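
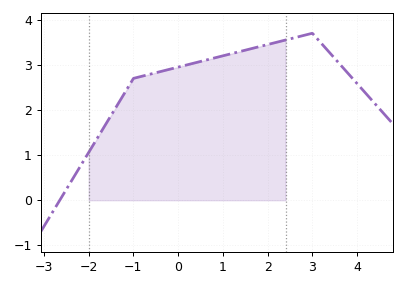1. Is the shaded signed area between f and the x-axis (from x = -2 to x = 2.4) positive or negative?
positive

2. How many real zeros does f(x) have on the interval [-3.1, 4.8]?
1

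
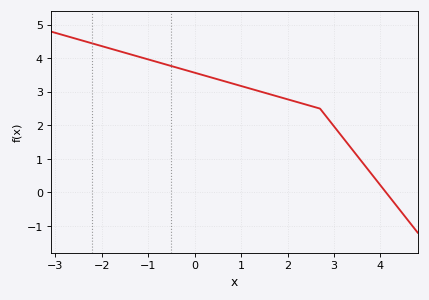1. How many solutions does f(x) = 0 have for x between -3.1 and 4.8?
1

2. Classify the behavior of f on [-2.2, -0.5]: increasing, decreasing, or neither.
decreasing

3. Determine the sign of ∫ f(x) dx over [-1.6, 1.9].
positive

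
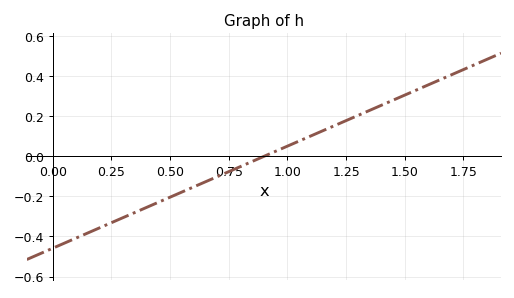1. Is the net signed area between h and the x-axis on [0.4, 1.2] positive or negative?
negative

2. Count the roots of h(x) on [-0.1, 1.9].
1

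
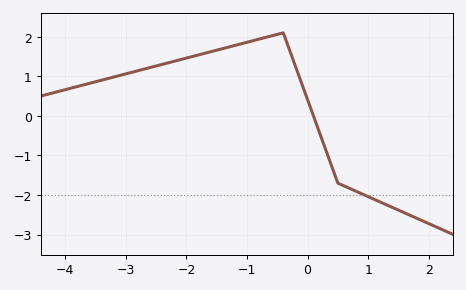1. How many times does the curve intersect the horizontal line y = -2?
1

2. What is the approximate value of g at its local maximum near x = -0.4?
2.1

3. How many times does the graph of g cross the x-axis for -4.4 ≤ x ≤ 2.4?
1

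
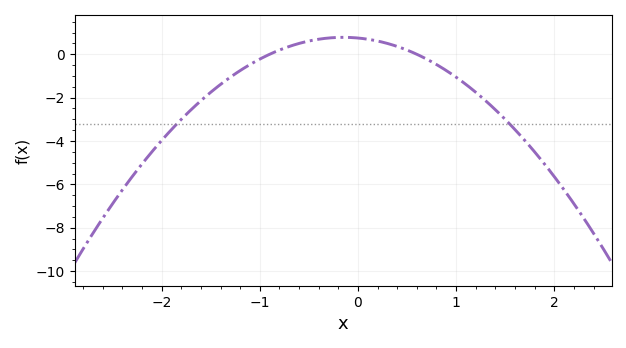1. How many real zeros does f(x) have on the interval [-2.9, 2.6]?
2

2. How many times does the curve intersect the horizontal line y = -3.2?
2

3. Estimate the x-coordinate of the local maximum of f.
-0.15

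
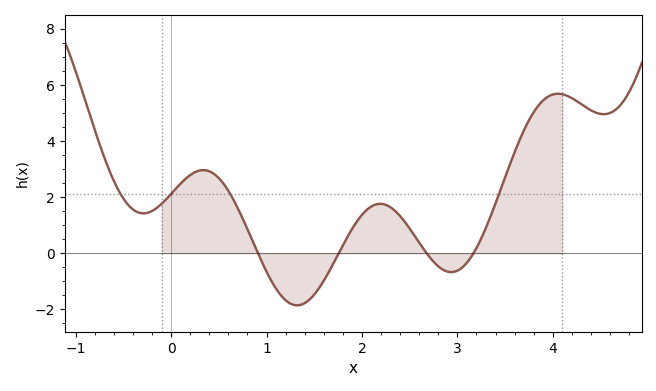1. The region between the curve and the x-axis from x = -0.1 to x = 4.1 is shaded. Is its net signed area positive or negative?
positive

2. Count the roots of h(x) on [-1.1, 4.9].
4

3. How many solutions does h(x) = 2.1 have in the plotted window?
4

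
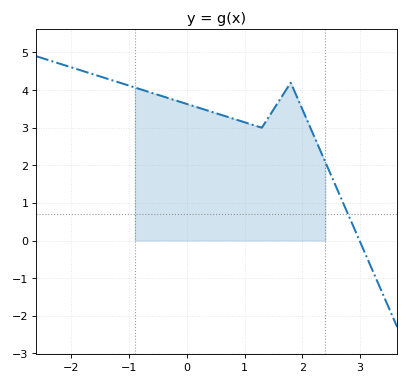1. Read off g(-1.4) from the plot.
4.31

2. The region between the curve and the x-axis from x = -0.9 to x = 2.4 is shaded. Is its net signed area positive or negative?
positive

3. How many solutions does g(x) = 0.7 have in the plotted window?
1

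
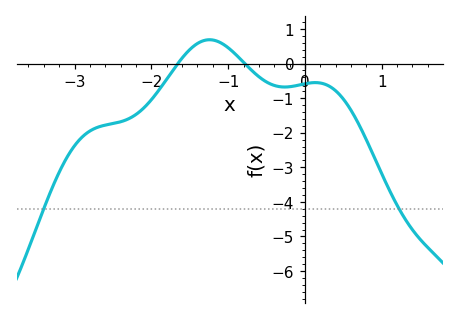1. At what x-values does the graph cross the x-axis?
-1.7, -0.8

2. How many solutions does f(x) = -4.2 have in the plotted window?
2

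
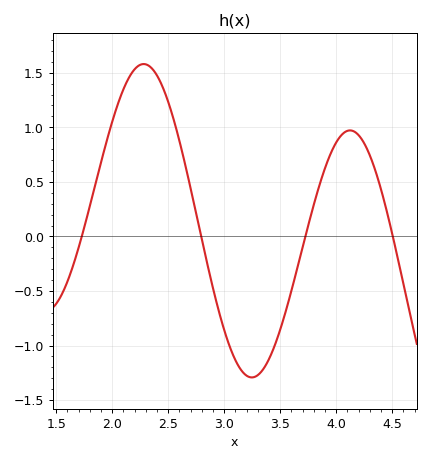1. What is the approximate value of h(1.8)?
0.277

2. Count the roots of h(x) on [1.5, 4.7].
4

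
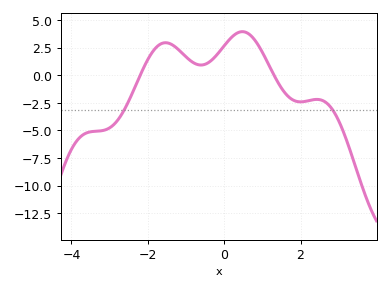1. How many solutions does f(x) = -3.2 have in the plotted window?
2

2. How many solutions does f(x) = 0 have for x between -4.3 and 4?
2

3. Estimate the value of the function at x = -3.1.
-5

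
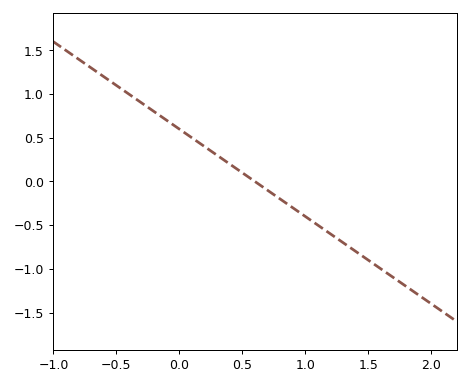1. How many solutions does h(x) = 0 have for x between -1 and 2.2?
1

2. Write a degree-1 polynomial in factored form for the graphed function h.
y = -1(x - 0.6)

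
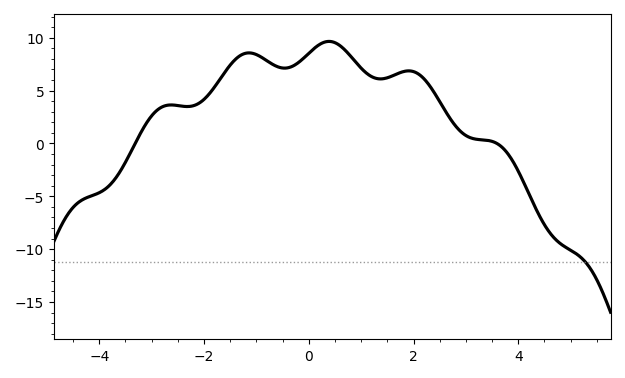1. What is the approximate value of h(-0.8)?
7.83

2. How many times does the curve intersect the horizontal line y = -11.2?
1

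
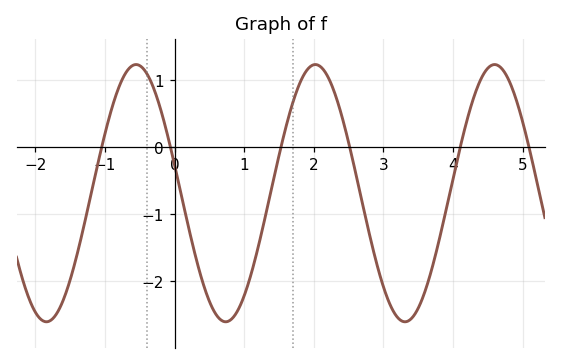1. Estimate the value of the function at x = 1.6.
0.3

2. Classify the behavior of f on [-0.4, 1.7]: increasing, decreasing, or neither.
neither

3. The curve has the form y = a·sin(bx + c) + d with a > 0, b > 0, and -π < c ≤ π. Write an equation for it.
y = 1.92sin(2.4x + 2.9) - 0.69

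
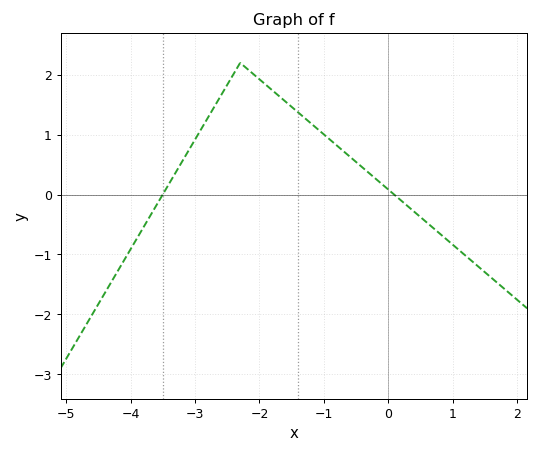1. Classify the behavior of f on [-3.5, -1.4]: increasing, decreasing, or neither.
neither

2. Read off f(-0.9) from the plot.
0.9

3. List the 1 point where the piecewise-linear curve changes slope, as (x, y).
(-2.3, 2.2)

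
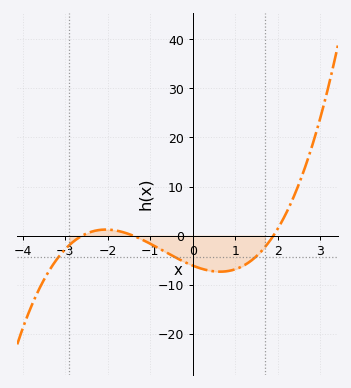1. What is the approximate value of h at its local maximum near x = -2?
1.24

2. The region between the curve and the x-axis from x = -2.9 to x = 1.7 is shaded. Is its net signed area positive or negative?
negative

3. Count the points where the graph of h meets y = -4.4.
3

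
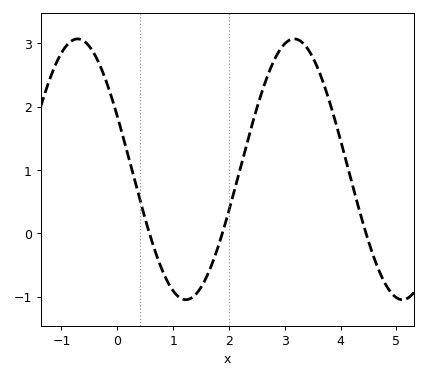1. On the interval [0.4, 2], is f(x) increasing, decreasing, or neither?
neither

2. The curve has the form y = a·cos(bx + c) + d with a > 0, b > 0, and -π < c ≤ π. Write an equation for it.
y = 2.06cos(1.6x + 1.2) + 1.01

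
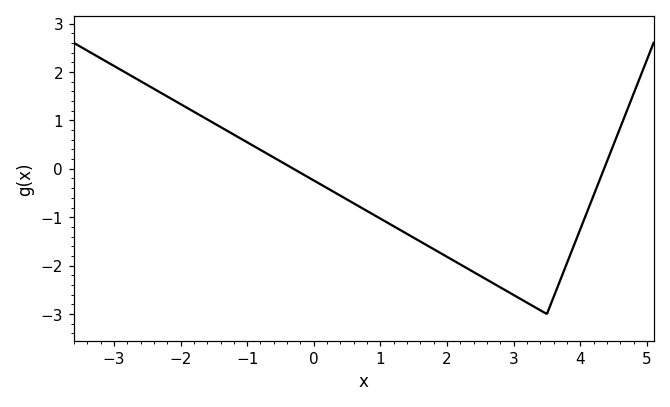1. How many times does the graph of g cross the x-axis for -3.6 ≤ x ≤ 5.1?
2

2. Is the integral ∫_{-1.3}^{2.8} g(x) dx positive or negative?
negative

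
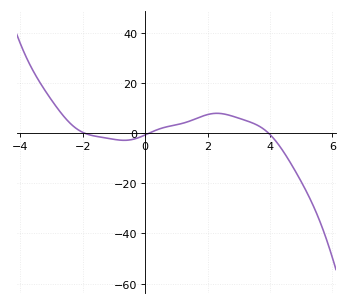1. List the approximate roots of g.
-2, 0.2, 4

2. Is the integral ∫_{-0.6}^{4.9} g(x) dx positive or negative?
positive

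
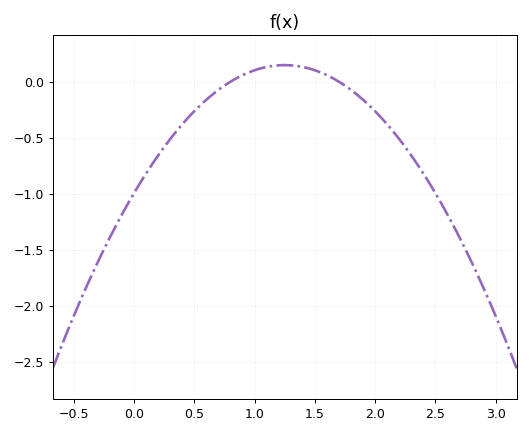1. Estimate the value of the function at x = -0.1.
-1.2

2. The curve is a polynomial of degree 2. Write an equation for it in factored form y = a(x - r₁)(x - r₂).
y = -0.73(x - 0.8)(x - 1.7)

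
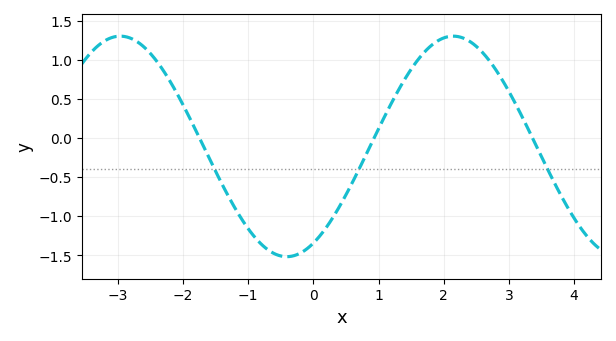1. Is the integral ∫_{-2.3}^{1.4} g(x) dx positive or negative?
negative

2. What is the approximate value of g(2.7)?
0.986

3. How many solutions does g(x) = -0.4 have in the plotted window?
3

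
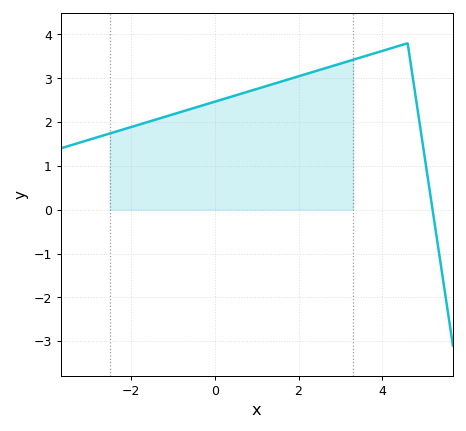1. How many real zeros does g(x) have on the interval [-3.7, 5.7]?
1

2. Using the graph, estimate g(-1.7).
1.97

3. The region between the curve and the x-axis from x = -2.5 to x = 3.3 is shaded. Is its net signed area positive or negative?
positive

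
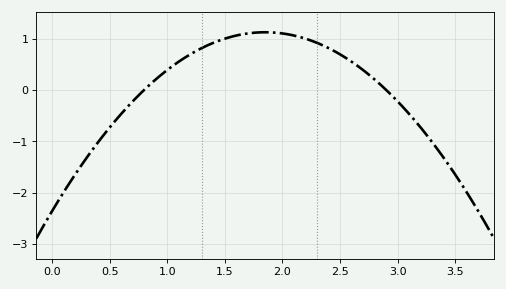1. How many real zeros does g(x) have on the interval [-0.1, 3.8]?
2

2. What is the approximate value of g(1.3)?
0.8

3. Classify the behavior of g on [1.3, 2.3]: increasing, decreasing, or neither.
neither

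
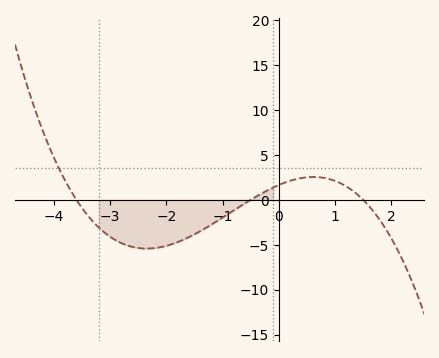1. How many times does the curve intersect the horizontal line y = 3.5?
1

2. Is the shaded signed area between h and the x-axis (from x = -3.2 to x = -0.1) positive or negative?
negative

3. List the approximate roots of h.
-3.6, -0.5, 1.5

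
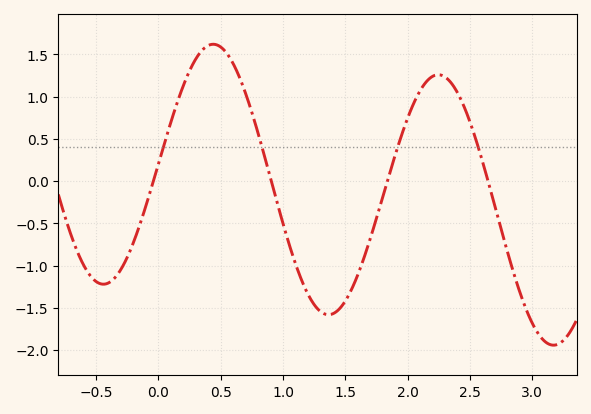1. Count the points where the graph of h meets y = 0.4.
4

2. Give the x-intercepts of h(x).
0, 0.9, 1.8, 2.6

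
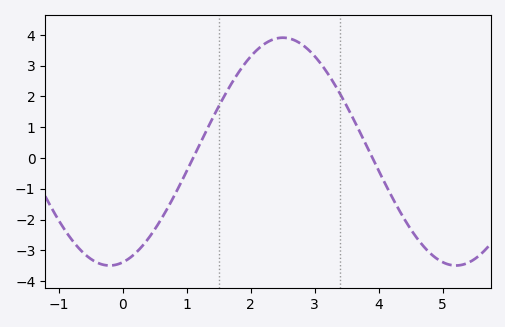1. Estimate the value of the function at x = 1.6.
2.1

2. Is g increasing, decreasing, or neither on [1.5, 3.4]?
neither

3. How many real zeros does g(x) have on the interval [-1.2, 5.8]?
2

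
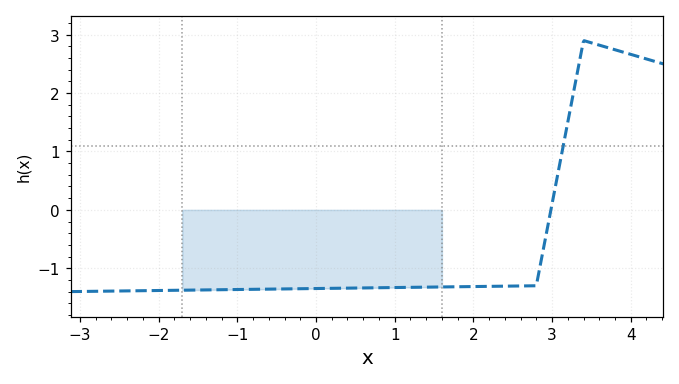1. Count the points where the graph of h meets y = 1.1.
1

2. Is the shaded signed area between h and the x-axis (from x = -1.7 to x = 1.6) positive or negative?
negative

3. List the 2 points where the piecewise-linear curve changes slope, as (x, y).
(2.8, -1.3); (3.4, 2.9)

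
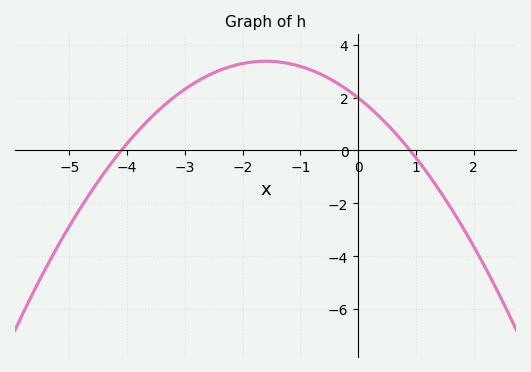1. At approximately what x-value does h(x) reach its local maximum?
-1.6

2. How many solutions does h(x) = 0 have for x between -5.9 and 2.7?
2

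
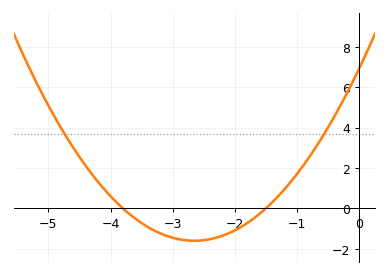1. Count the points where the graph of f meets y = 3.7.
2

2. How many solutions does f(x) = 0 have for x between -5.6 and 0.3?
2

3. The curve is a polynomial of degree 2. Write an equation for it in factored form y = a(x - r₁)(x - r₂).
y = 1.21(x + 3.8)(x + 1.5)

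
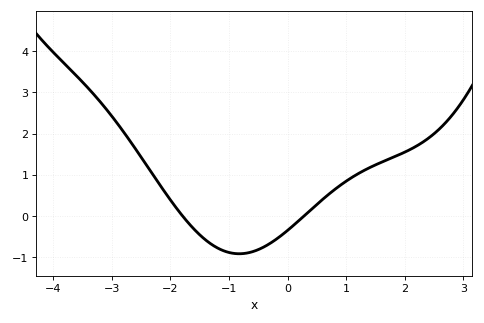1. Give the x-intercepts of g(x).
-1.8, 0.3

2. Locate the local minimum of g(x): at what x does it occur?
-0.8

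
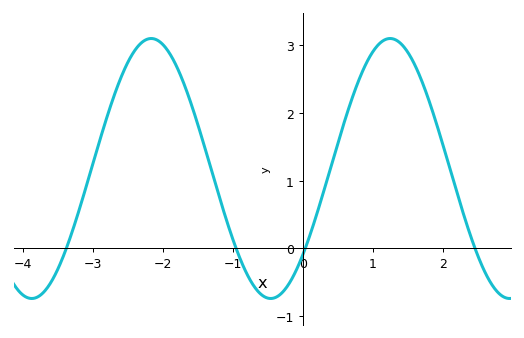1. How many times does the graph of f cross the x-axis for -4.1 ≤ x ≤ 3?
4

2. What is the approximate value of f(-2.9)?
1.59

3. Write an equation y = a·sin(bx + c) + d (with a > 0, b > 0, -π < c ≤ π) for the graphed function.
y = 1.92sin(1.84x - 0.73) + 1.18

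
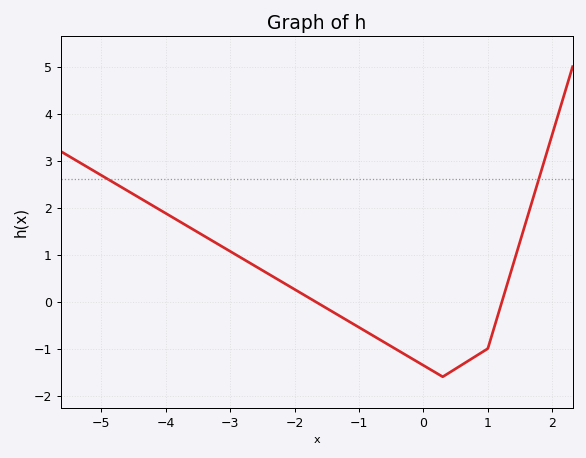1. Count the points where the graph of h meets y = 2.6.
2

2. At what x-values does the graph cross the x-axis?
-1.68, 1.22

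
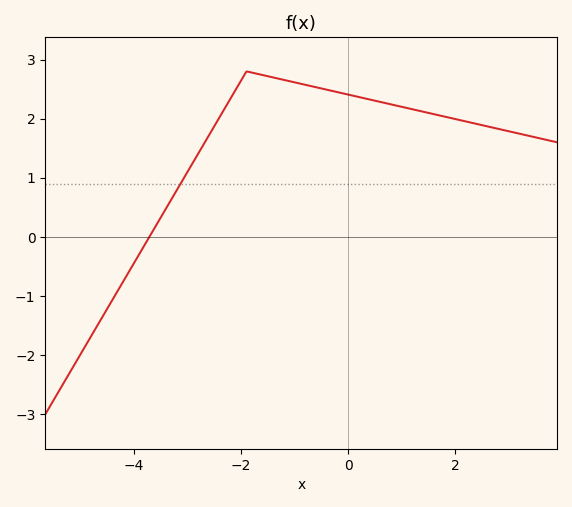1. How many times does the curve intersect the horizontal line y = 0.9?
1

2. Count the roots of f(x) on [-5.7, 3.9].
1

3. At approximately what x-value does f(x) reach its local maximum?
-2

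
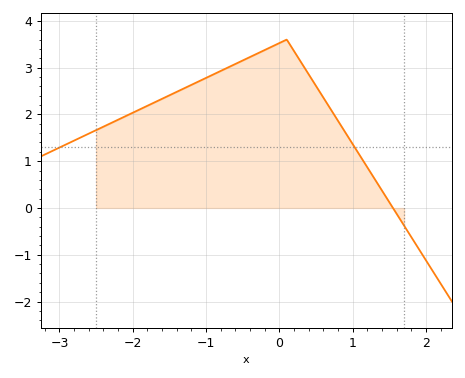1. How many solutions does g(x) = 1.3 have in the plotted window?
2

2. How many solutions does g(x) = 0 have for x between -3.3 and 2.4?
1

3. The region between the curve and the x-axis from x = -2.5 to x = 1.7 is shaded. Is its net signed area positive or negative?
positive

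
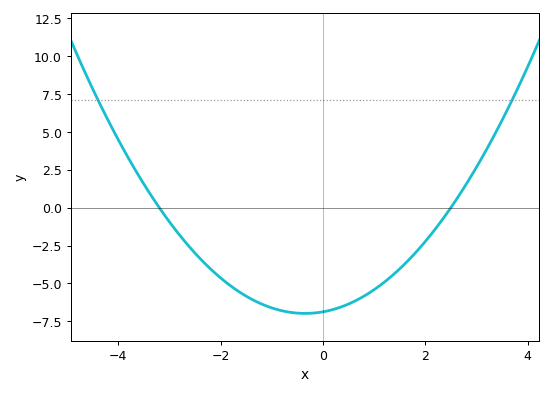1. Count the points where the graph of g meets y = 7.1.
2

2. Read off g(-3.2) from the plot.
0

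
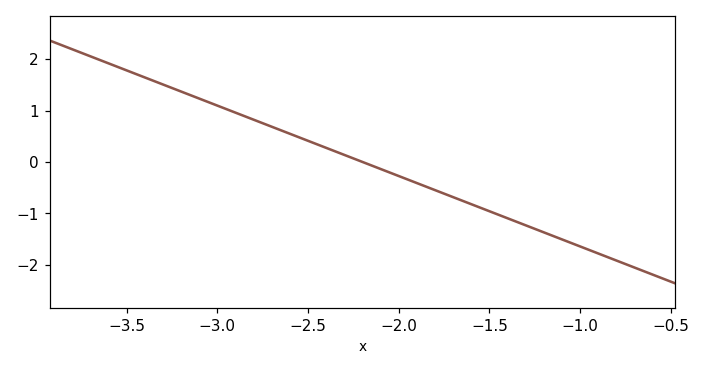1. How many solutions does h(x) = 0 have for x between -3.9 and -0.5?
1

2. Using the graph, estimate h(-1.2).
-1.37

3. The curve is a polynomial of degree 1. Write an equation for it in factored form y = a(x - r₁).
y = -1.37(x + 2.2)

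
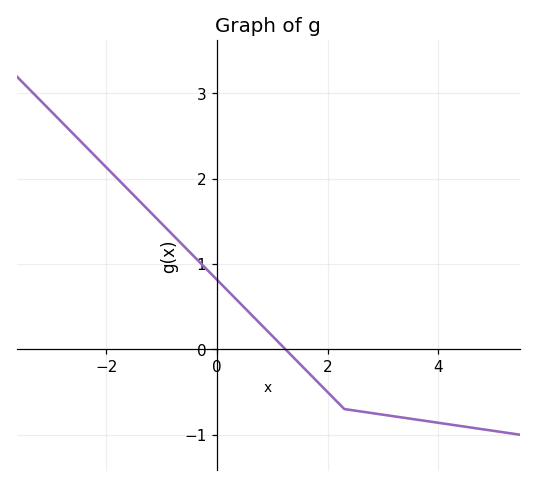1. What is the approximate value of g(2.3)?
-0.7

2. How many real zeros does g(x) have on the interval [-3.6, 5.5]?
1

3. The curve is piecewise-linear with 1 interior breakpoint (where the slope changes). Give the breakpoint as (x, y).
(2.3, -0.7)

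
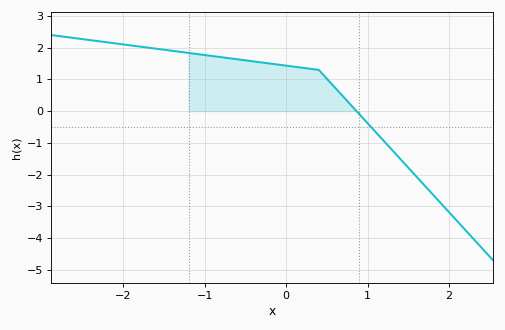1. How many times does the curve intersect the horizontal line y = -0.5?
1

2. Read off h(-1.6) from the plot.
2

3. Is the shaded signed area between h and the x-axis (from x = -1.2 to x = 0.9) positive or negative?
positive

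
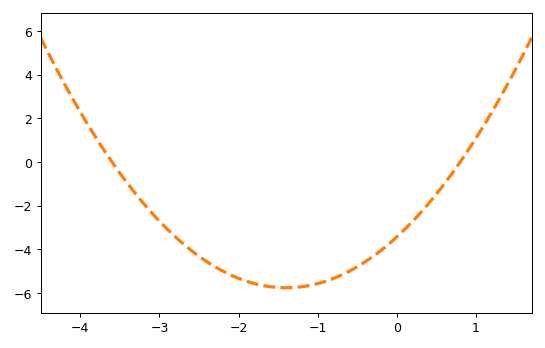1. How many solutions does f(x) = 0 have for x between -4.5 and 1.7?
2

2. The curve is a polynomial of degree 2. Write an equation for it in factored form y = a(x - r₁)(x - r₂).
y = 1.19(x + 3.6)(x - 0.8)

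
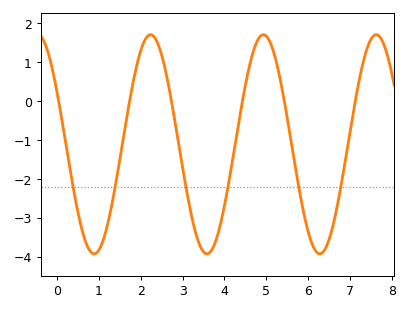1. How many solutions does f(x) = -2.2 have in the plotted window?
6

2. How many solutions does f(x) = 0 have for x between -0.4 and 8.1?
6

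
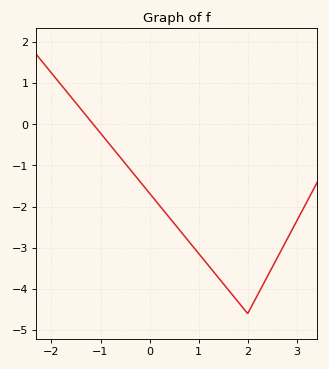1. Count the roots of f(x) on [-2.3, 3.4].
1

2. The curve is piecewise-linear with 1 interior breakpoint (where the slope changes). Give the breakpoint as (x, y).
(2, -4.6)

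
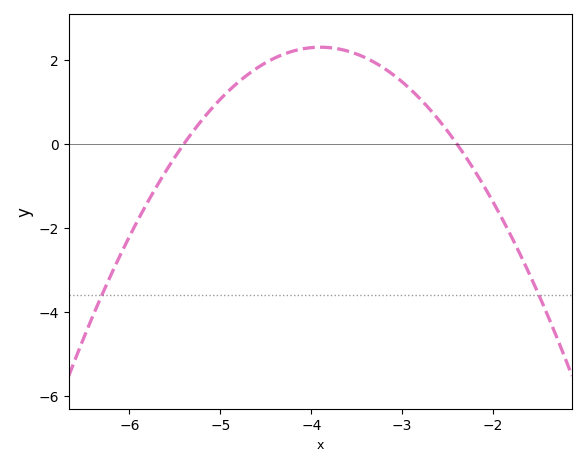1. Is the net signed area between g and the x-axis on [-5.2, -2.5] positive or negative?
positive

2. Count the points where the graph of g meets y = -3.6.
2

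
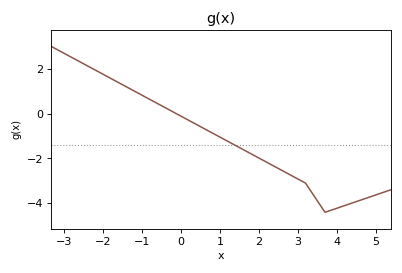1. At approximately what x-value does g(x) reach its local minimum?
3.7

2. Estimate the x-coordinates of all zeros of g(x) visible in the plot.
-0.127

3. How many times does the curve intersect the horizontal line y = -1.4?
1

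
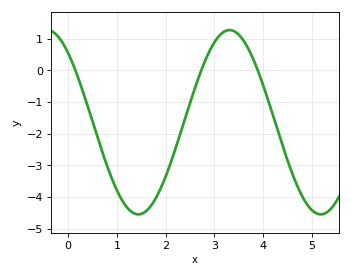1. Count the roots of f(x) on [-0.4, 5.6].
3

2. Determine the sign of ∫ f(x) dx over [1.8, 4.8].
negative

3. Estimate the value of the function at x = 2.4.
-1.5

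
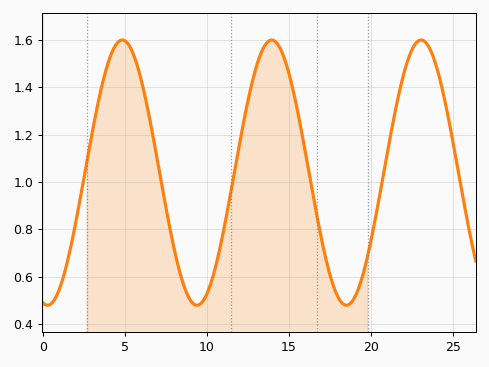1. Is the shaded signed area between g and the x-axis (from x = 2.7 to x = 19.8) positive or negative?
positive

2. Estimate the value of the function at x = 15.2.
1.4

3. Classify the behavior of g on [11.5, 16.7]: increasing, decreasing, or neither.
neither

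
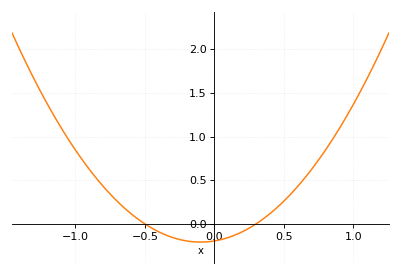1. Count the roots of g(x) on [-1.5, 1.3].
2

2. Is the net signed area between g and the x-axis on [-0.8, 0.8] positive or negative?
positive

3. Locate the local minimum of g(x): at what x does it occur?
-0.1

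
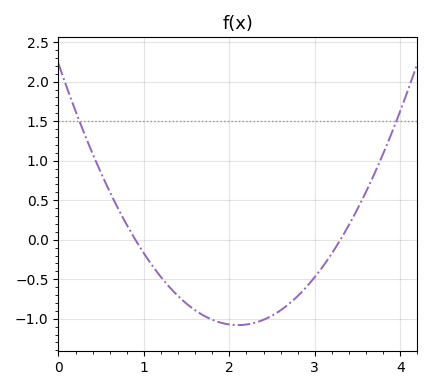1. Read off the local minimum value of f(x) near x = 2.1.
-1.08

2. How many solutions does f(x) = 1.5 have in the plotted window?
2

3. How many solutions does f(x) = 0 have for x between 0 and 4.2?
2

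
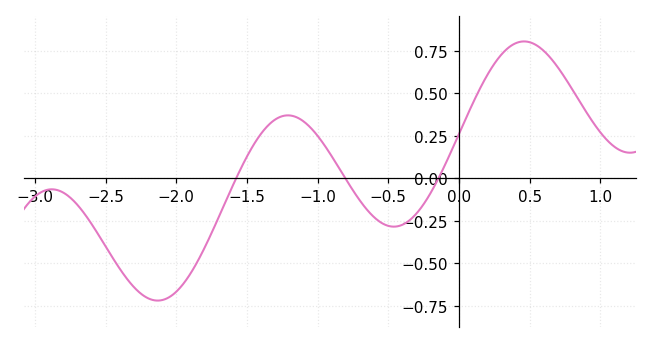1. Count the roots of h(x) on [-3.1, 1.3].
3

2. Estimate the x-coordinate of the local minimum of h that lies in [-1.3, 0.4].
-0.5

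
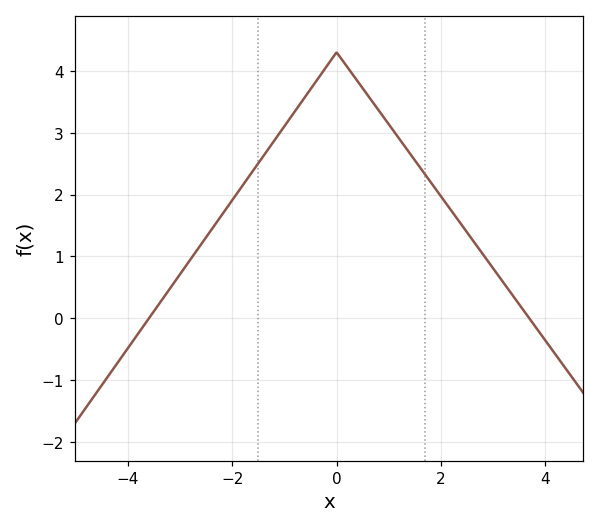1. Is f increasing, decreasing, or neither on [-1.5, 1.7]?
neither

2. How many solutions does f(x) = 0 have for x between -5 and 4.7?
2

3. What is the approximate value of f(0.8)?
3.4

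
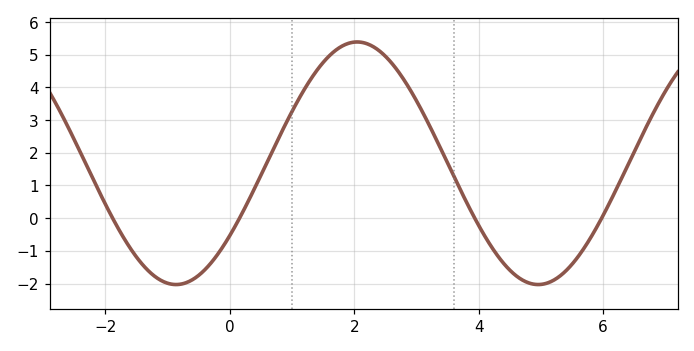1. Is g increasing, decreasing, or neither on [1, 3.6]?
neither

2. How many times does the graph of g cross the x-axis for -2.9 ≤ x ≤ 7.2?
4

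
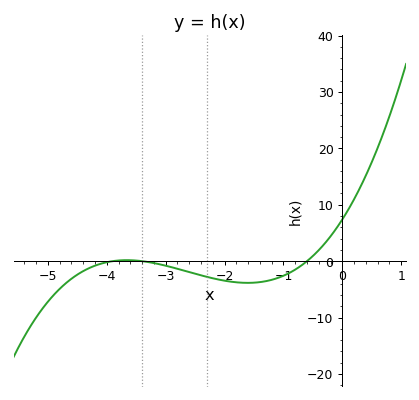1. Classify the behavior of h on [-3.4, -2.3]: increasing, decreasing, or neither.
decreasing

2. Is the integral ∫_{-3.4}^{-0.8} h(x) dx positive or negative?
negative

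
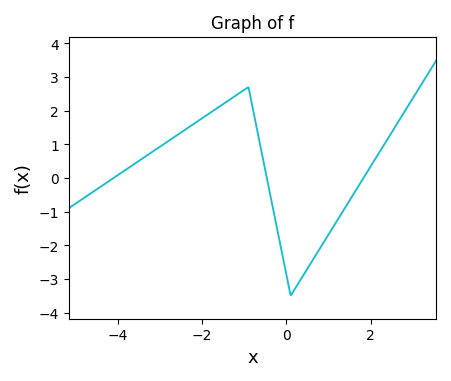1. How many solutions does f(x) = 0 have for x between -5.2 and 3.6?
3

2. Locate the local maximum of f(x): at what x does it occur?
-1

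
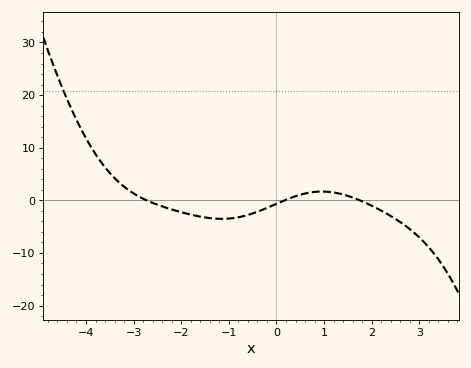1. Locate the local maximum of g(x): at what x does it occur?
0.953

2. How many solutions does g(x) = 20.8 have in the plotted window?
1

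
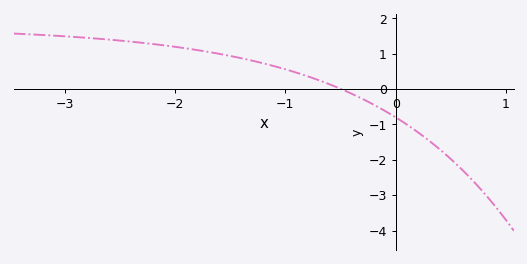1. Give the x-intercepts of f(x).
-0.5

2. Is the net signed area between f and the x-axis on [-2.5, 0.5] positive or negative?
positive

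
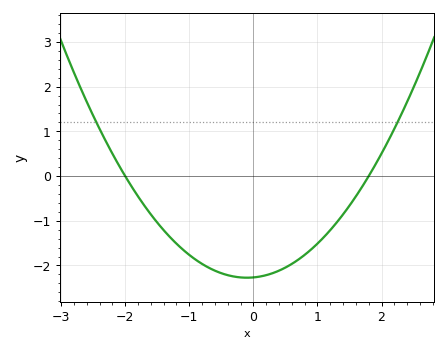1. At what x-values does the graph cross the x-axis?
-2, 1.8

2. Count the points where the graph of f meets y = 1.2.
2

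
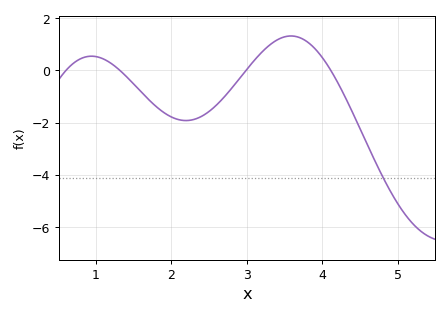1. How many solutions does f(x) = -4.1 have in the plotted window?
1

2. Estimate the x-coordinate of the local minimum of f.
2.2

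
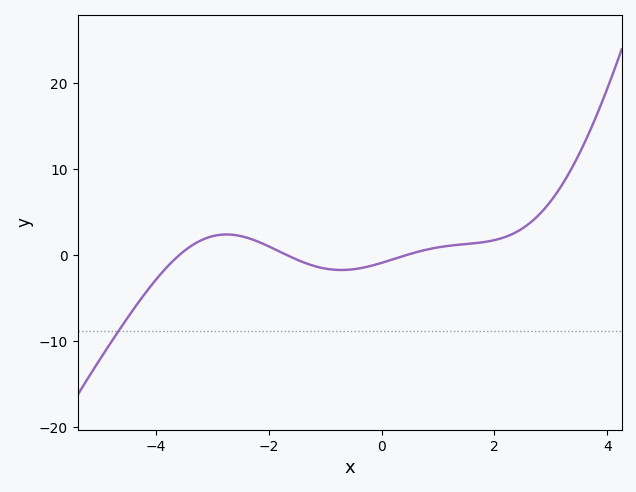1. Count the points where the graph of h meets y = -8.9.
1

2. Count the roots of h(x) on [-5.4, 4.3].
3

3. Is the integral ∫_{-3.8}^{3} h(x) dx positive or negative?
positive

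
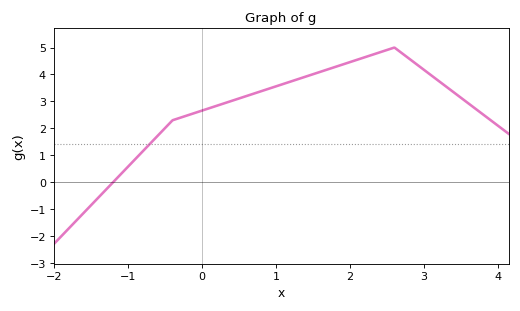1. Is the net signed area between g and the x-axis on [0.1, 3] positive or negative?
positive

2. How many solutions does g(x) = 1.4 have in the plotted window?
1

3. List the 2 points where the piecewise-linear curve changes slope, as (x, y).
(-0.4, 2.3); (2.6, 5)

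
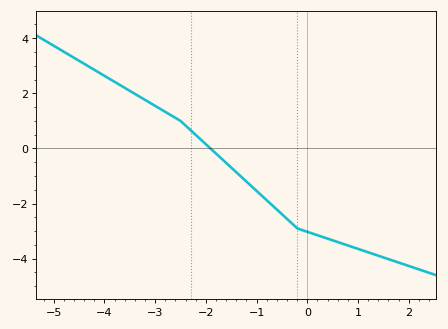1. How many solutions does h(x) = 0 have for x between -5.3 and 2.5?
1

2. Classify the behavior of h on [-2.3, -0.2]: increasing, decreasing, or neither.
decreasing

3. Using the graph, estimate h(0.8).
-3.52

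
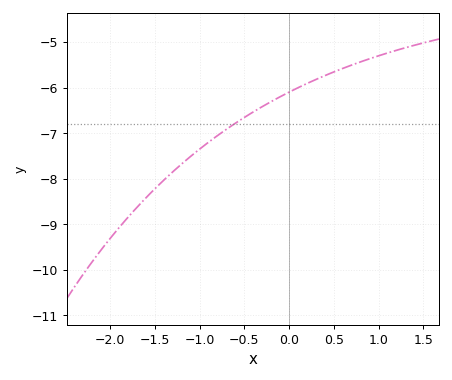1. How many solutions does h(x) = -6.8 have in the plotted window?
1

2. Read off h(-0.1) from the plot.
-6.2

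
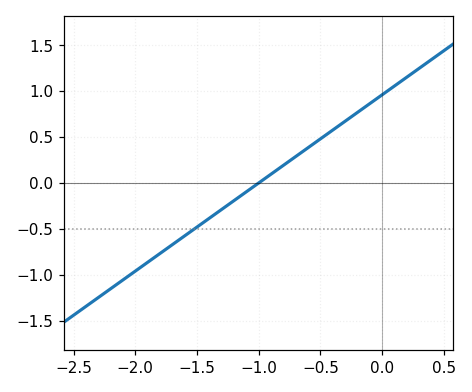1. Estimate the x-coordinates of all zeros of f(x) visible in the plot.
-1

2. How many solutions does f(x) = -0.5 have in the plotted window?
1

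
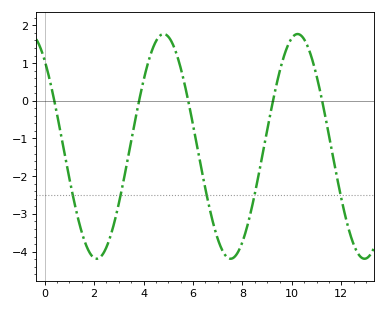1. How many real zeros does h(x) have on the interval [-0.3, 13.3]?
5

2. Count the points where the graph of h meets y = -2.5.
5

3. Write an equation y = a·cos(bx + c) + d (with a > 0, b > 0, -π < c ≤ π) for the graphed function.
y = 2.98cos(1.2x + 0.7) - 1.21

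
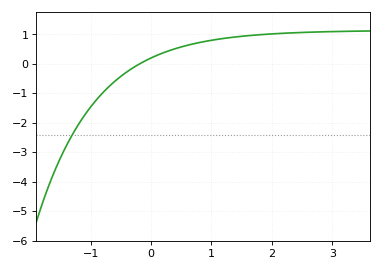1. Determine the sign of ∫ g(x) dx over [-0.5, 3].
positive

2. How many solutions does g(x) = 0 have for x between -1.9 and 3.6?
1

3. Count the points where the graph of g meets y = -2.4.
1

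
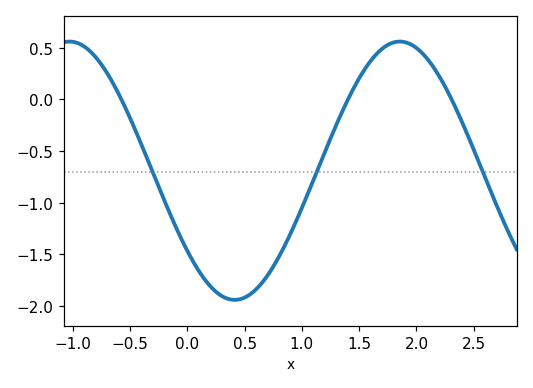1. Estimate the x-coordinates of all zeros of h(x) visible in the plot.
-0.6, 1.4, 2.3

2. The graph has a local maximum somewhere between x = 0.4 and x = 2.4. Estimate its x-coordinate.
1.9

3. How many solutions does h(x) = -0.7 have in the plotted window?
3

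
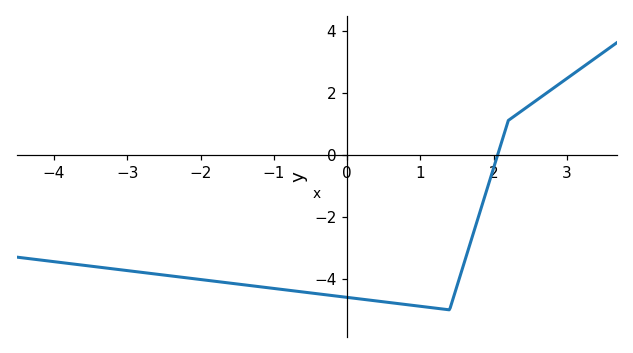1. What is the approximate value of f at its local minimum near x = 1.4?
-5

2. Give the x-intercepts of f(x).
2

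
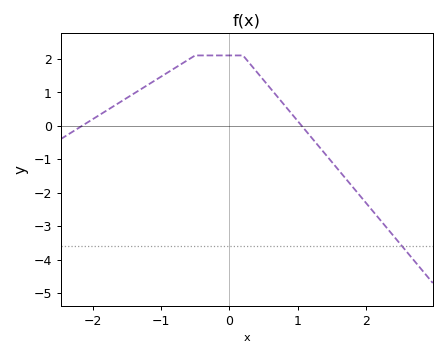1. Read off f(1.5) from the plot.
-1.09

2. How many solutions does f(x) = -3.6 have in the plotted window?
1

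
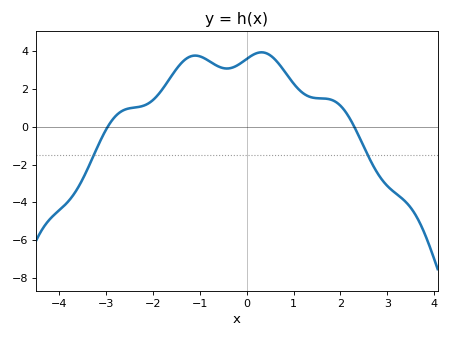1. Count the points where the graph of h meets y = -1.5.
2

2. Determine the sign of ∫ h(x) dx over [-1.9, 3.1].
positive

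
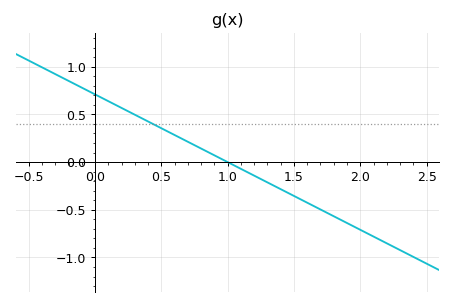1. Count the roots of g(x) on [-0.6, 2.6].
1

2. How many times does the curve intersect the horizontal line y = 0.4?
1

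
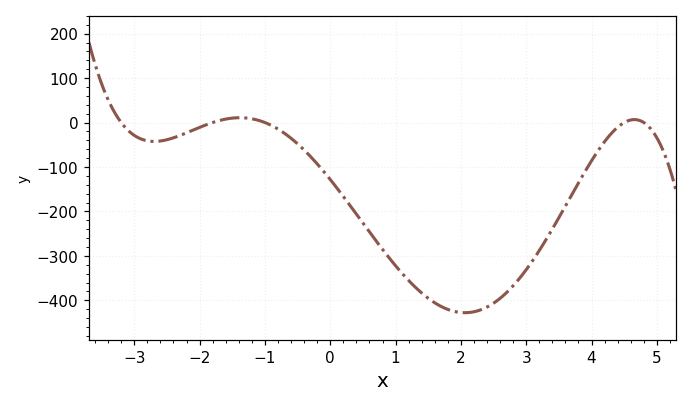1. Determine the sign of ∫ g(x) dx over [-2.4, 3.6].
negative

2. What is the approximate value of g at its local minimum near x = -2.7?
-40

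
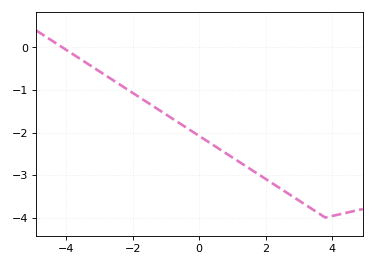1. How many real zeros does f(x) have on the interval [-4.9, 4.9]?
1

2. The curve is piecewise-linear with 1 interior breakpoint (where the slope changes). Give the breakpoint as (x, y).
(3.8, -4)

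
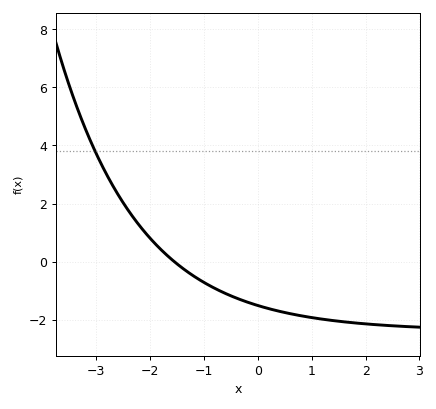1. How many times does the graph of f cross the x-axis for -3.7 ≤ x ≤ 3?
1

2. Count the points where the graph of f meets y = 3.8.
1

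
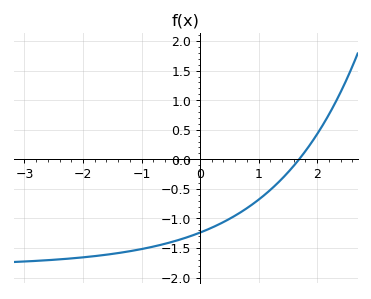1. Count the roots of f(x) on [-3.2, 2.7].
1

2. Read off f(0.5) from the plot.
-1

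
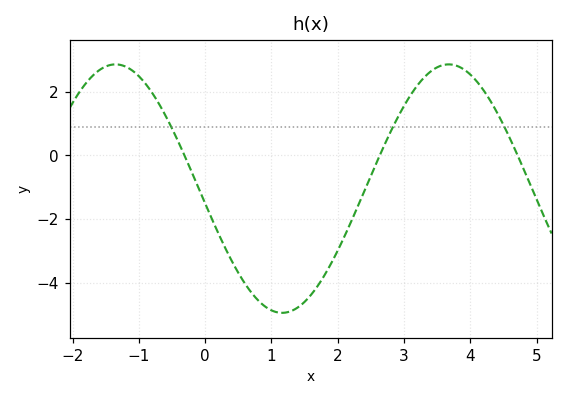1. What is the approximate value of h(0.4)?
-3.3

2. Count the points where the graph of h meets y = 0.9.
3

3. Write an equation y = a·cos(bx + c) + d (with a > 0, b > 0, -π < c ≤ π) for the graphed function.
y = 3.9cos(1.25x + 1.69) - 1.04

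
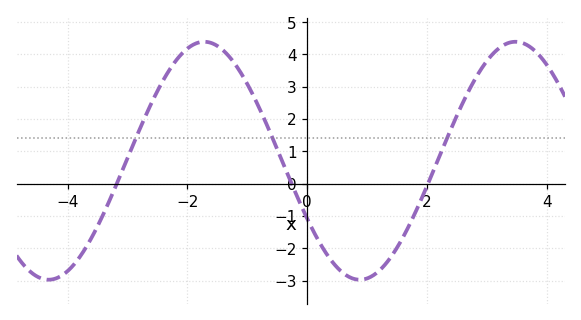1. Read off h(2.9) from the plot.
3.5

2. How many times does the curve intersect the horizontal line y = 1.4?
3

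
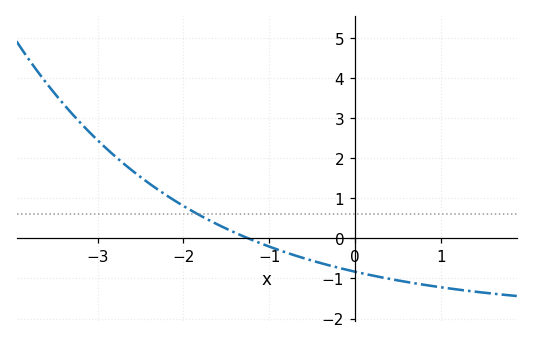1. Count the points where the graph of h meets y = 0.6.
1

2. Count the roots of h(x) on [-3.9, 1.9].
1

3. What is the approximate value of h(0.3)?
-0.967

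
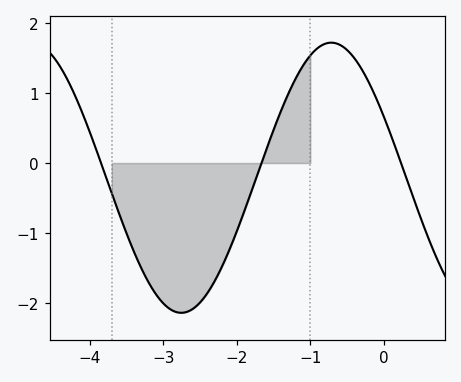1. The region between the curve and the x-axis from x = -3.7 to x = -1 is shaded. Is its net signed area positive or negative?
negative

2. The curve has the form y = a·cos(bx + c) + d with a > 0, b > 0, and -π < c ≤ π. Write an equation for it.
y = 1.93cos(1.5x + 1.1) - 0.21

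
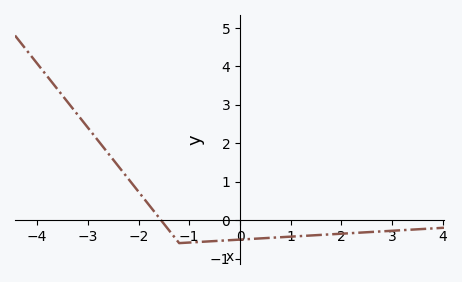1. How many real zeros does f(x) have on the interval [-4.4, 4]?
1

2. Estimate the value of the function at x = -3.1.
2.6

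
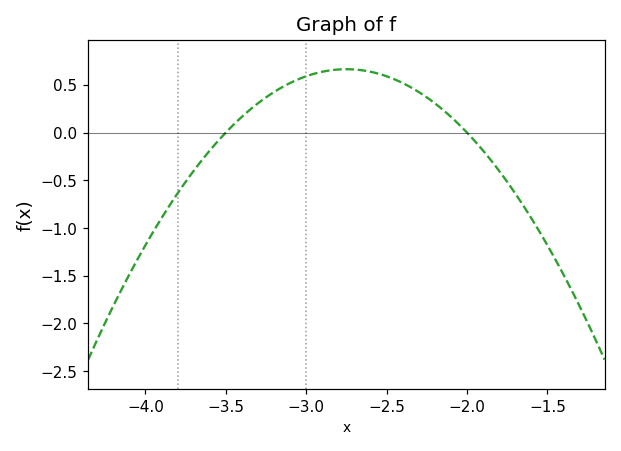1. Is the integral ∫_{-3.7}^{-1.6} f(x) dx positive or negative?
positive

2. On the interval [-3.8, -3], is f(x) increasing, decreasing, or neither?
increasing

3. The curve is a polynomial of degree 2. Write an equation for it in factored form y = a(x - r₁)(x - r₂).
y = -1.18(x + 3.5)(x + 2)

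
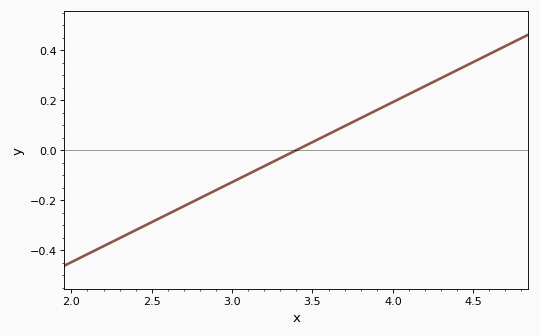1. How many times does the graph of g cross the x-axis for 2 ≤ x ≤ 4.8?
1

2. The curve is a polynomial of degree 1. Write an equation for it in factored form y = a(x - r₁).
y = 0.32(x - 3.4)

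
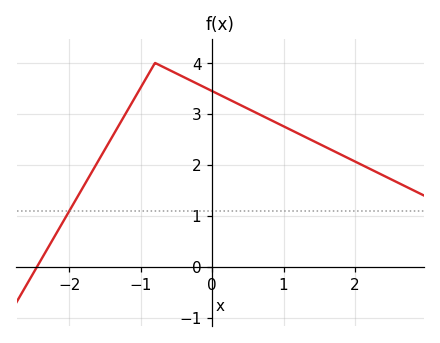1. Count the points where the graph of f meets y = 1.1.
1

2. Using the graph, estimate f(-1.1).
3.27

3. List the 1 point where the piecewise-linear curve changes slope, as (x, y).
(-0.8, 4)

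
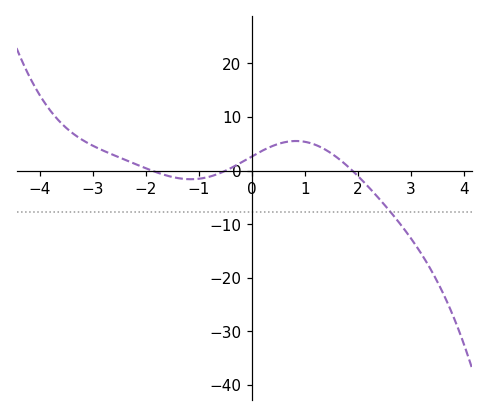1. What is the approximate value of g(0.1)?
3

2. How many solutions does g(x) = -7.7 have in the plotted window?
1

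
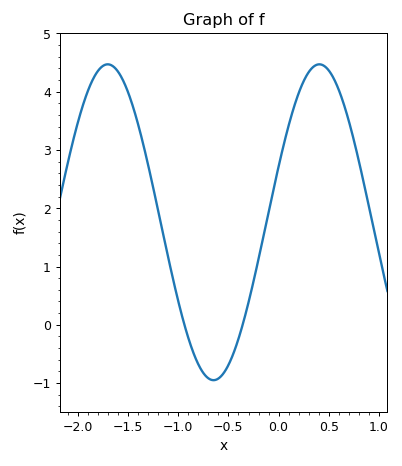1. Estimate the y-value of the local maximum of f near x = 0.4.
4.5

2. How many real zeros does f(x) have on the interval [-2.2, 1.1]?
2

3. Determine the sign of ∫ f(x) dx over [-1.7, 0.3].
positive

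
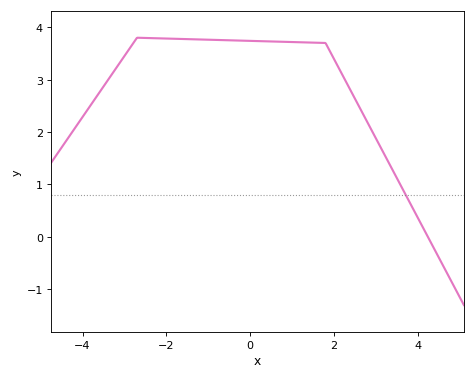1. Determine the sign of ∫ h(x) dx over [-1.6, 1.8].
positive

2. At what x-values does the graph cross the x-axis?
4.24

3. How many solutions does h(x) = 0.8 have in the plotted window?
1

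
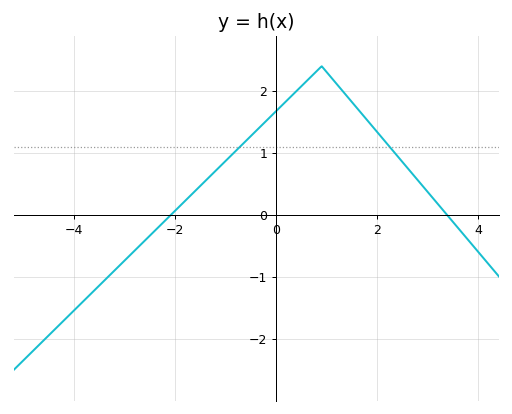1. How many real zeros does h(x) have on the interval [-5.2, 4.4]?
2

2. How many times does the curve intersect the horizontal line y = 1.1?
2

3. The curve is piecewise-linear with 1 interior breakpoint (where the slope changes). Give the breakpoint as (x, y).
(0.9, 2.4)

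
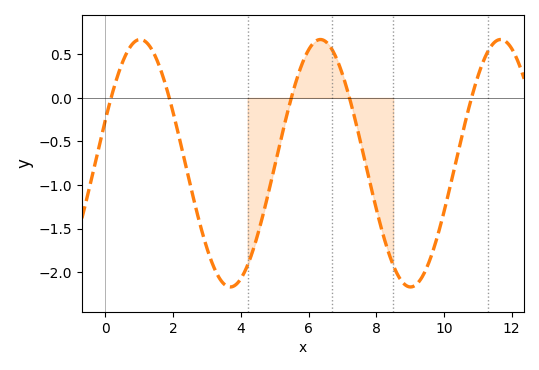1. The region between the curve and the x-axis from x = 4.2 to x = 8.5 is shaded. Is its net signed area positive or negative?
negative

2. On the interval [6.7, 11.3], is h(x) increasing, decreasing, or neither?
neither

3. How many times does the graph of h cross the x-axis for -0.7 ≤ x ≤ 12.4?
5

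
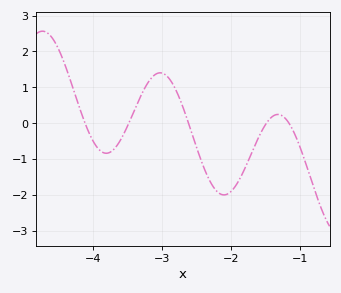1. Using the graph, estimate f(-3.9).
-0.8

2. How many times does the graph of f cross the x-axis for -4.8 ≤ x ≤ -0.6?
5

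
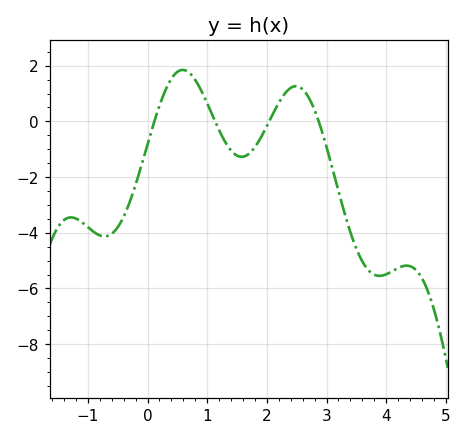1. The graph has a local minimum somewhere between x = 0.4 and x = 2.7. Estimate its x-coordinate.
1.58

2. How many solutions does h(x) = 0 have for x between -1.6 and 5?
4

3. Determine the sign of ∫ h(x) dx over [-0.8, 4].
negative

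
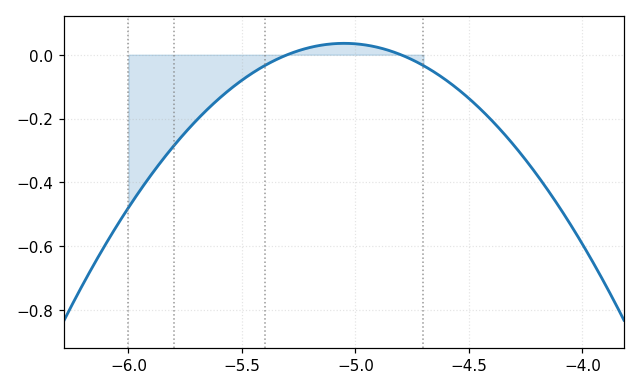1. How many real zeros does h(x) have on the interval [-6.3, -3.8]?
2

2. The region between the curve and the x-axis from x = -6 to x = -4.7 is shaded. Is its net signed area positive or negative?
negative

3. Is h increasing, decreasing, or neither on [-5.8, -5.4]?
increasing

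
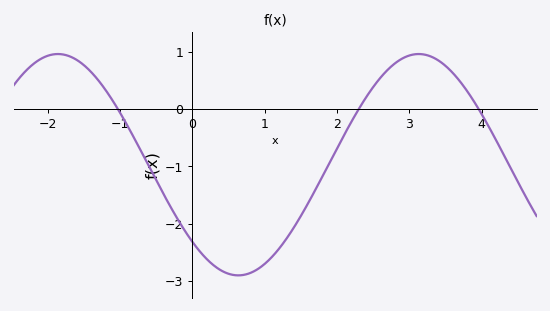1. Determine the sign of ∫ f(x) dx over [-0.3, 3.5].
negative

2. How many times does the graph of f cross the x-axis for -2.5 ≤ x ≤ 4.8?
3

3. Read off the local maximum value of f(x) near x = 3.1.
0.96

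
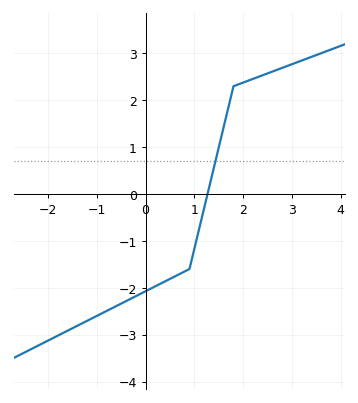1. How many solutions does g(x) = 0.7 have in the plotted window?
1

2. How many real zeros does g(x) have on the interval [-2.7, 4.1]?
1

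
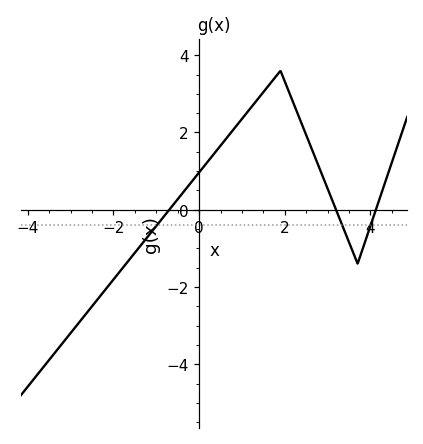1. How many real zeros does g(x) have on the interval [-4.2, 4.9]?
3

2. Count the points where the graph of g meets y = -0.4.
3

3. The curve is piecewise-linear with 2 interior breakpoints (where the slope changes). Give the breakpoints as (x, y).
(1.9, 3.6); (3.7, -1.4)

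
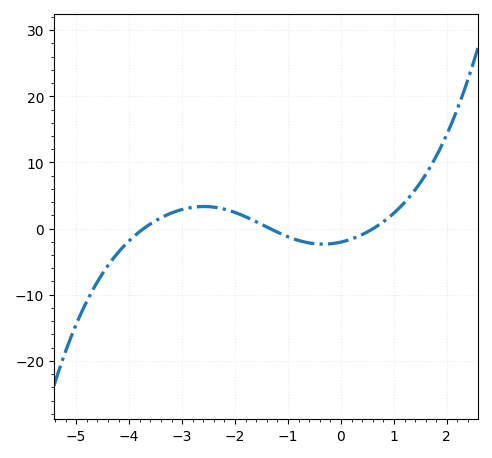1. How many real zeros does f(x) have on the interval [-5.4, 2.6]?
3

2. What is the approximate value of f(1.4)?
6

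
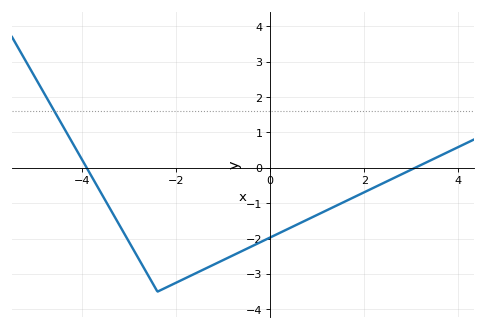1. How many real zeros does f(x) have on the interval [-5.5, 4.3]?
2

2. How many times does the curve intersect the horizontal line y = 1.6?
1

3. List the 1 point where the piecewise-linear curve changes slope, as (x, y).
(-2.4, -3.5)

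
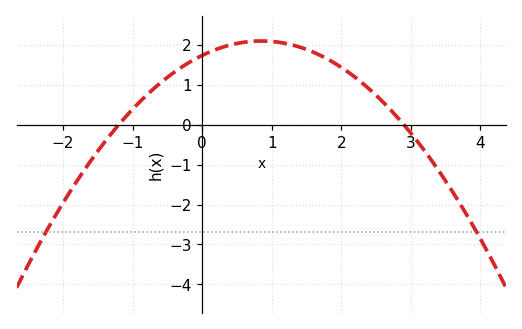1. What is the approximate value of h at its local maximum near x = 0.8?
2.1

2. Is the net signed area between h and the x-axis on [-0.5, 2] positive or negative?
positive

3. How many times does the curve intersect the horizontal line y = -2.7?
2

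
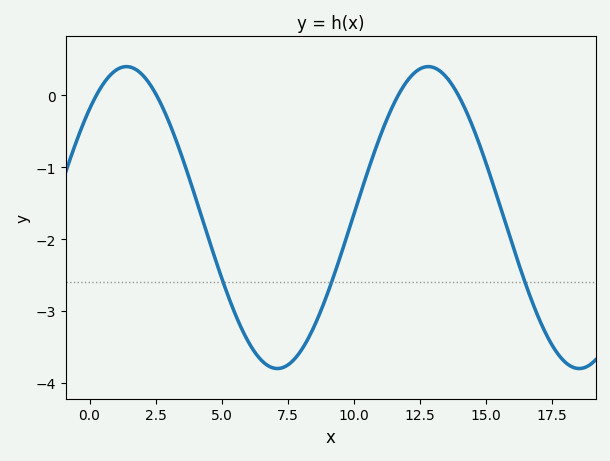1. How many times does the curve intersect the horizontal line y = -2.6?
3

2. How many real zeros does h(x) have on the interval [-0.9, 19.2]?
4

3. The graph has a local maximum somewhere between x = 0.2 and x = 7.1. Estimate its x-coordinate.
1.4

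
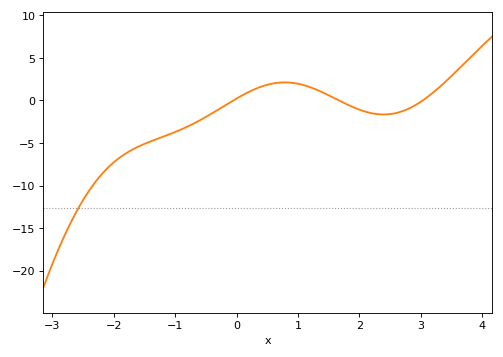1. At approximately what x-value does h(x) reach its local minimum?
2.4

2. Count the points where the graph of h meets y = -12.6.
1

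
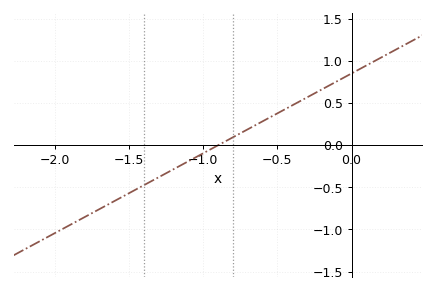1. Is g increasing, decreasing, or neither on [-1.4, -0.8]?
increasing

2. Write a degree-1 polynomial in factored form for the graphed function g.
y = 0.95(x + 0.9)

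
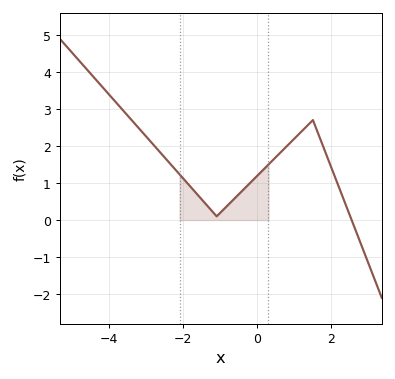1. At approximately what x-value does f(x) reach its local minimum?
-1.1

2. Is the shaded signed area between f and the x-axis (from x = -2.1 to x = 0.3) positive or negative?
positive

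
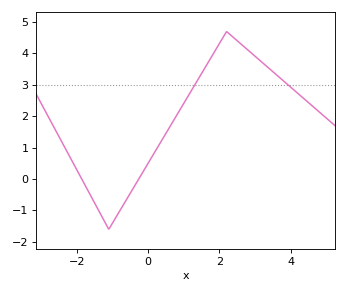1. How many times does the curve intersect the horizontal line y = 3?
2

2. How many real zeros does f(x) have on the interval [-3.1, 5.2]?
2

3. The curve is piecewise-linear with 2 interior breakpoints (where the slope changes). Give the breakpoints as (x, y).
(-1.1, -1.6); (2.2, 4.7)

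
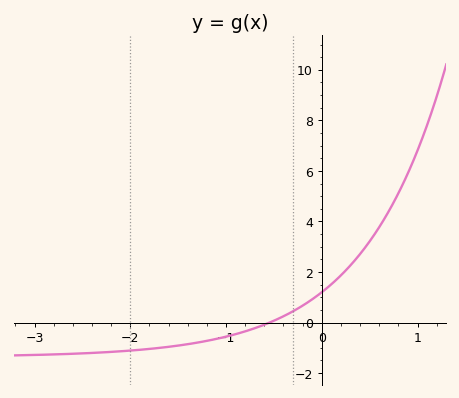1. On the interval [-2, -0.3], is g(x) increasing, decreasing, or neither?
increasing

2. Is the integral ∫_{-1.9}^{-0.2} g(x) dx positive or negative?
negative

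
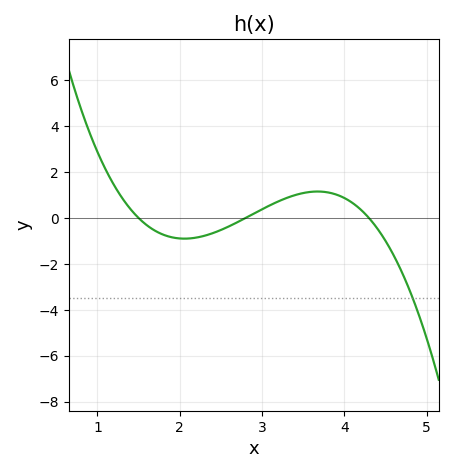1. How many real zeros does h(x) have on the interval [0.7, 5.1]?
3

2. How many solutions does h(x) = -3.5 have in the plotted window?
1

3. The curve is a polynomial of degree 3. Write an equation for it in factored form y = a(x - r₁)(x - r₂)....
y = -0.97(x - 1.5)(x - 2.8)(x - 4.3)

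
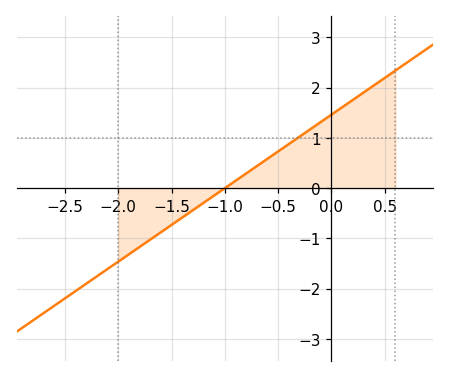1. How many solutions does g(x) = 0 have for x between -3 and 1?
1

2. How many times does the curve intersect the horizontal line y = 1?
1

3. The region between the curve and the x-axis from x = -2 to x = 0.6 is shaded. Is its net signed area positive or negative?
positive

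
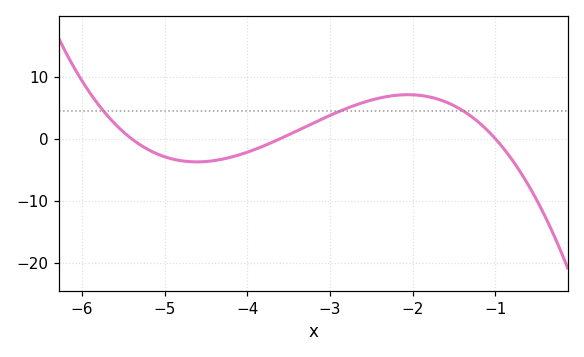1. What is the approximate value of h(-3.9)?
-1.5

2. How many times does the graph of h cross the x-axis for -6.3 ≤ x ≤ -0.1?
3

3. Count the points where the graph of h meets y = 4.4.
3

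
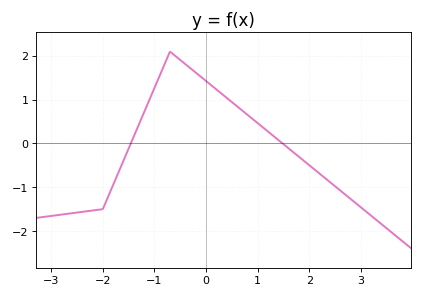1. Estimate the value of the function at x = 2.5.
-1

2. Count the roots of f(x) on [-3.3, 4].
2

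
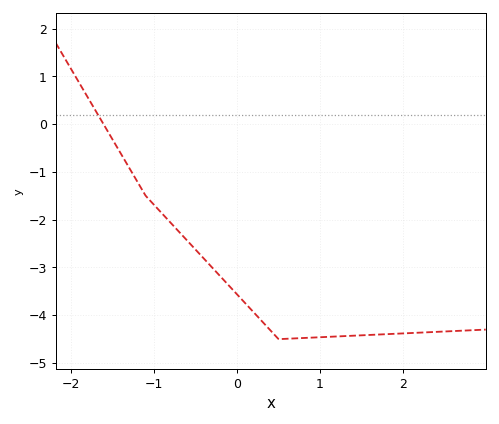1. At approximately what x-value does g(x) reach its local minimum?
0.5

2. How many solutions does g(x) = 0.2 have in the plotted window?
1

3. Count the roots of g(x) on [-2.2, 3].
1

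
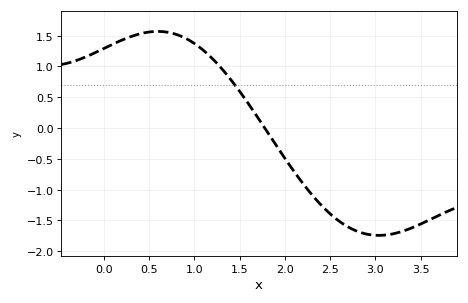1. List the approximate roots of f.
1.78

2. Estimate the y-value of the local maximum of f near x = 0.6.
1.57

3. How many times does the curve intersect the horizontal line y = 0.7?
1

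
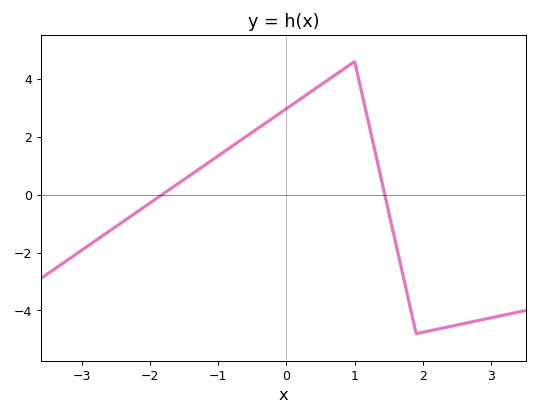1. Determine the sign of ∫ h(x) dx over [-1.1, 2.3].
positive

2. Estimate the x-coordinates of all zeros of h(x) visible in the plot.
-1.82, 1.44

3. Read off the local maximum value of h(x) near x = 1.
4.6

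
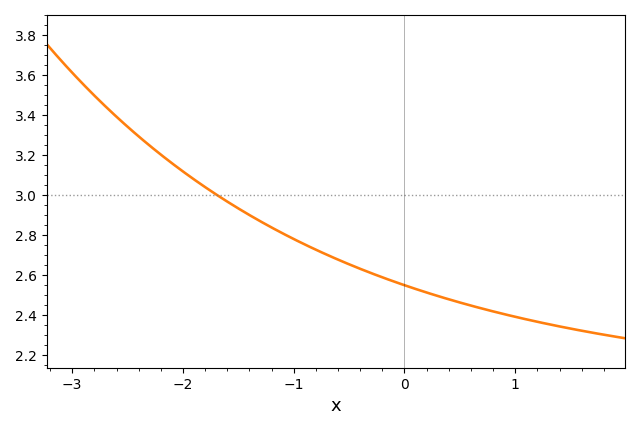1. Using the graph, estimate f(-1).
2.78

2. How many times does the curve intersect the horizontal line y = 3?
1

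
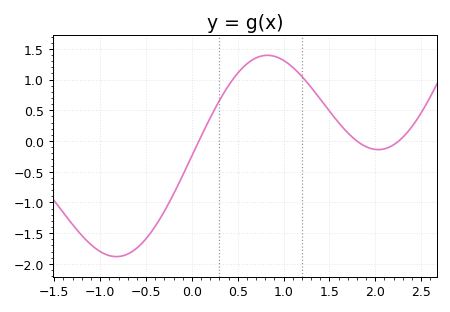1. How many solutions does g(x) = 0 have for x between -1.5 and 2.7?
3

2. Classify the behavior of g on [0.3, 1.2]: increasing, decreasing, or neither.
neither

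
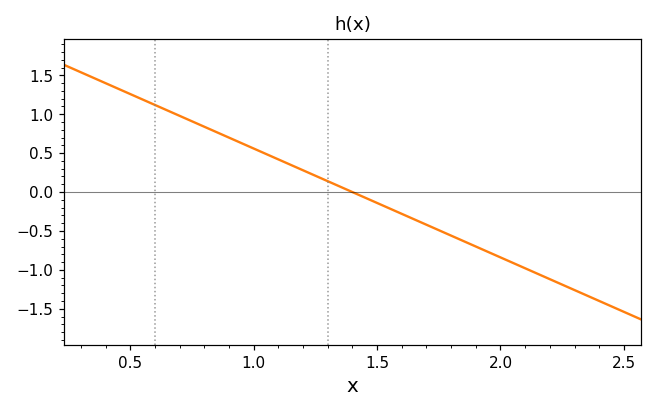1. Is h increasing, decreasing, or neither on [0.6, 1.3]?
decreasing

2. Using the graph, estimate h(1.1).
0.4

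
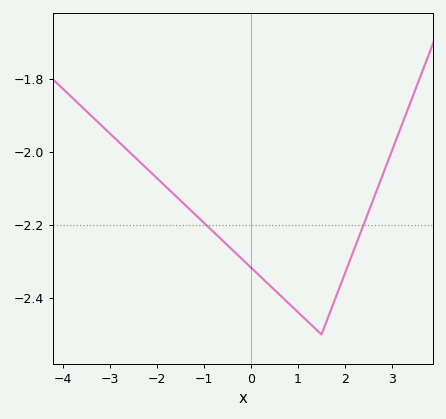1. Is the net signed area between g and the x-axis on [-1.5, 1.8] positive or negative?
negative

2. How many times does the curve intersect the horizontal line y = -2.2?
2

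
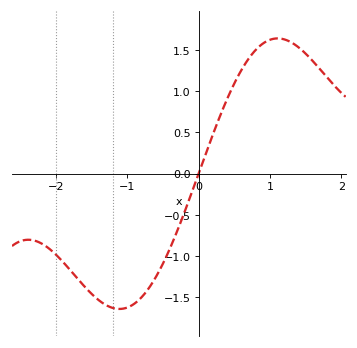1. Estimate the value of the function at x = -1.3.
-1.6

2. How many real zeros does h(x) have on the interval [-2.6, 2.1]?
1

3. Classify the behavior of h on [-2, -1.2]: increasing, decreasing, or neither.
decreasing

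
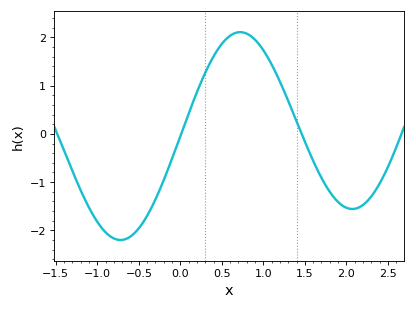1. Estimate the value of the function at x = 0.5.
1.9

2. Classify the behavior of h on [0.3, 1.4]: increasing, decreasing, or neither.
neither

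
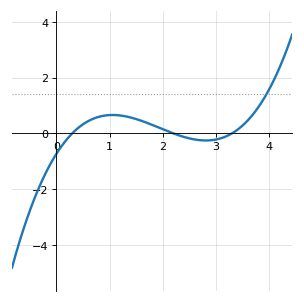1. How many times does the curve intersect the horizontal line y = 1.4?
1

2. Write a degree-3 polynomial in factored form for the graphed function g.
y = 0.34(x - 0.3)(x - 2.2)(x - 3.3)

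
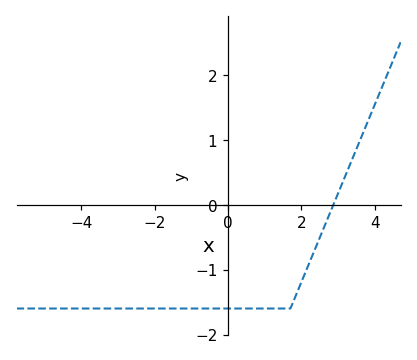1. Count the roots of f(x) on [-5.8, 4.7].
1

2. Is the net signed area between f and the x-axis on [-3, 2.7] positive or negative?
negative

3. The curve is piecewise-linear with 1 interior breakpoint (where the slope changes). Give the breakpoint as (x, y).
(1.7, -1.6)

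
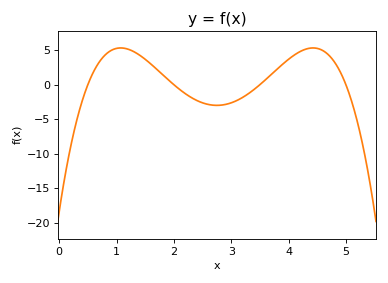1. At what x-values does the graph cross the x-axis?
0.5, 2, 3.5, 5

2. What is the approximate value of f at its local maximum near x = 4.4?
5.32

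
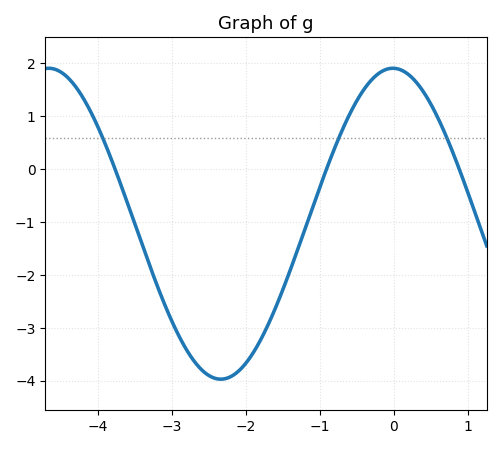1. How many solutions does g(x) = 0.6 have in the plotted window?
3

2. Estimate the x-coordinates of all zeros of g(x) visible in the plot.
-3.77, -0.913, 0.884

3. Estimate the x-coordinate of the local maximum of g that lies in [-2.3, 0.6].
-0.014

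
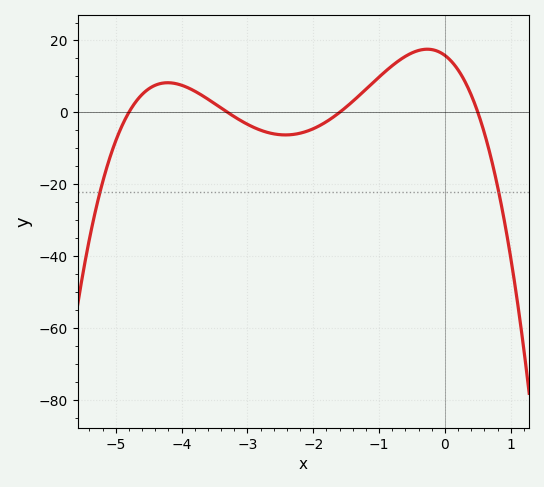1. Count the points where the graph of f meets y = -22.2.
2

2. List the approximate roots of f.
-4.8, -3.3, -1.6, 0.5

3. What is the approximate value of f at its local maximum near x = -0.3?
18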